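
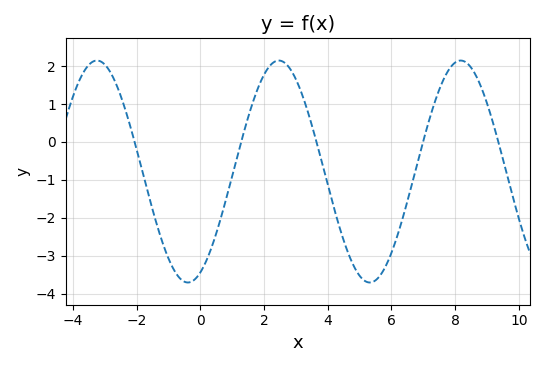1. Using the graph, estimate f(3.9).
-0.8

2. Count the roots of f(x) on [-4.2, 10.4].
5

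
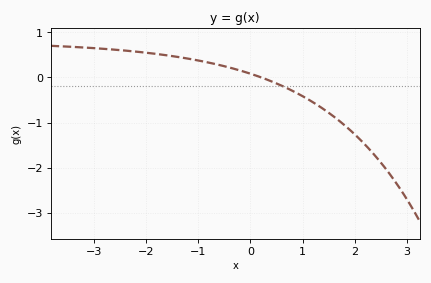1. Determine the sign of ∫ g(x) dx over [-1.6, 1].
positive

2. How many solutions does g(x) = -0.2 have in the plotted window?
1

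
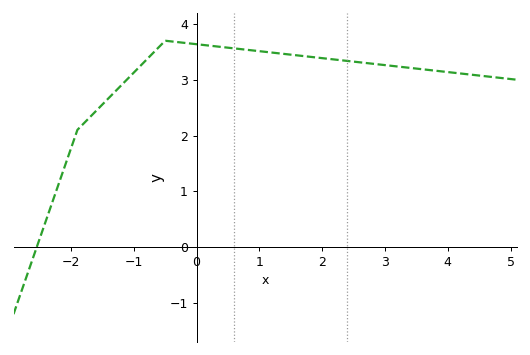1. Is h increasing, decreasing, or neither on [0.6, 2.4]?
decreasing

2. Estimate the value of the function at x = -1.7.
2.33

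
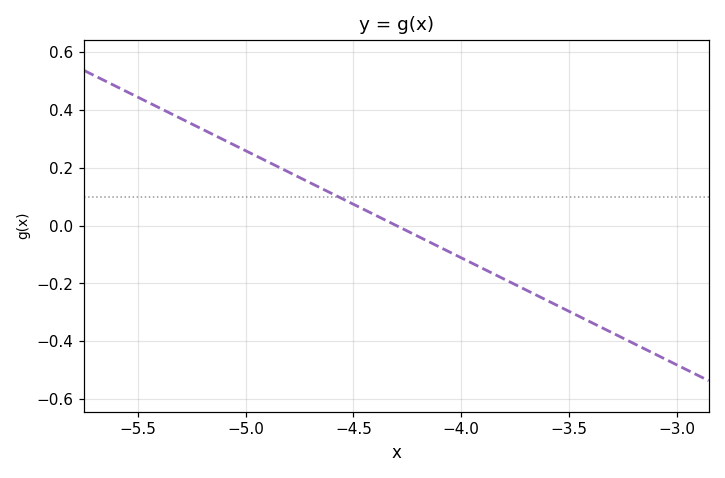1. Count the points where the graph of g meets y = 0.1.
1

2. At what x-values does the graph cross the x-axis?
-4.3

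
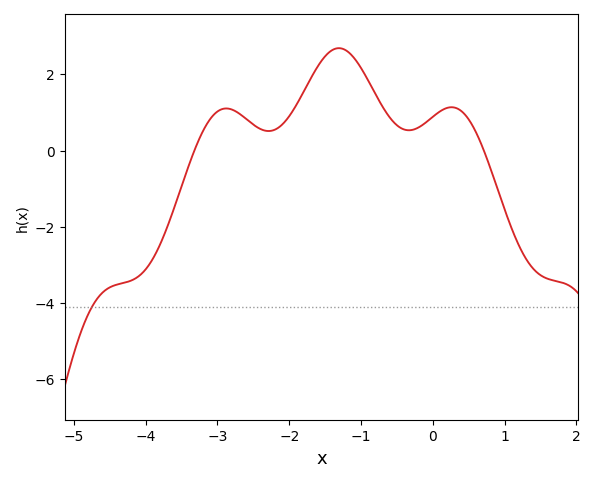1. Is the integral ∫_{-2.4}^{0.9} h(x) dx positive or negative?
positive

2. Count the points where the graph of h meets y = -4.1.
1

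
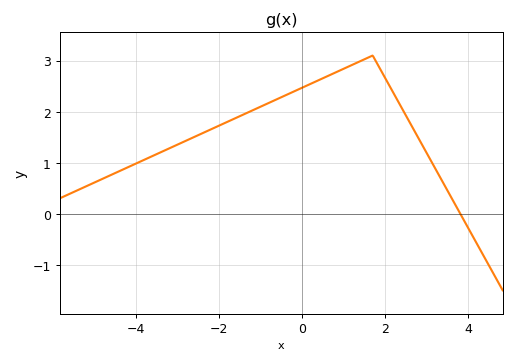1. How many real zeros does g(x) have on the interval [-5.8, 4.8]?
1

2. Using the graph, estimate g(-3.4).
1.21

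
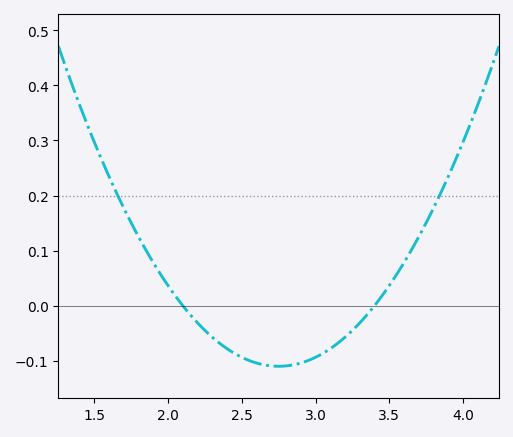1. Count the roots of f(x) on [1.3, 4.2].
2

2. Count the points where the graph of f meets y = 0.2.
2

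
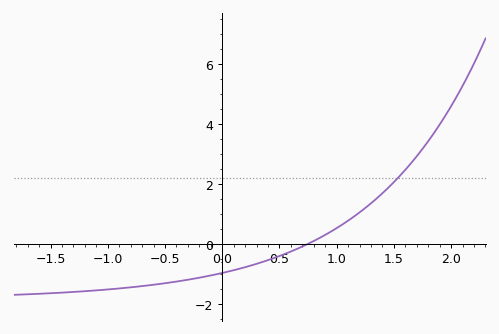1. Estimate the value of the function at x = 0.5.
-0.4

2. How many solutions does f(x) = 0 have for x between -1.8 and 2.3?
1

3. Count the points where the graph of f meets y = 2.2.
1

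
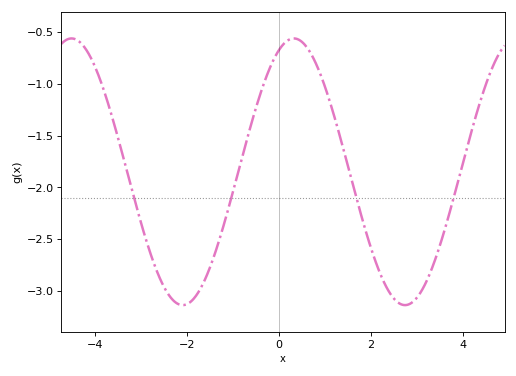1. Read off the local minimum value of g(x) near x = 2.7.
-3.15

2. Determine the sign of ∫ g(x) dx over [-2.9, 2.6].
negative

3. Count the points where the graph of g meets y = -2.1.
4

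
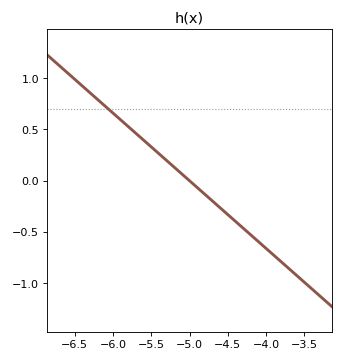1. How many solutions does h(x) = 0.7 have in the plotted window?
1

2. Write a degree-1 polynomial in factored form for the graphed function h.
y = -0.66(x + 5)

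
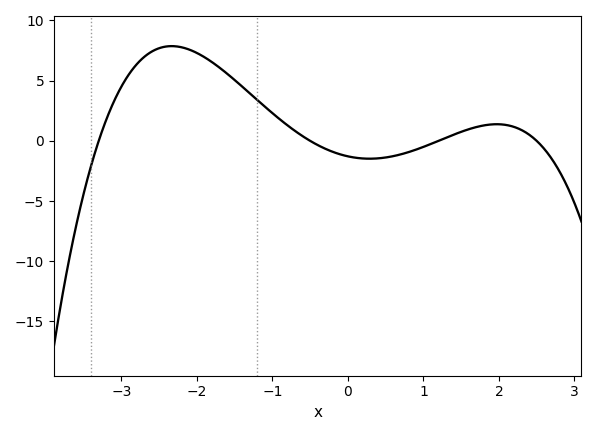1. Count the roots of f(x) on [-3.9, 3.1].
4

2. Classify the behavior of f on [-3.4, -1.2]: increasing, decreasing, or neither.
neither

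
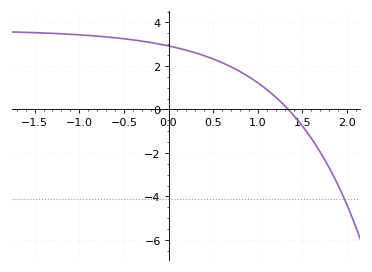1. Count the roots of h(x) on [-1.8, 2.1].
1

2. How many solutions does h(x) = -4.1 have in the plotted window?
1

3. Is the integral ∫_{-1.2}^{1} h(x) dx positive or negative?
positive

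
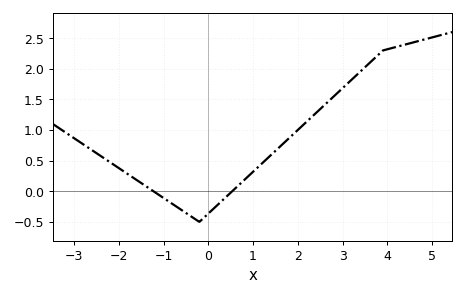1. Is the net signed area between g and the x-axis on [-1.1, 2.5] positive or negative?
positive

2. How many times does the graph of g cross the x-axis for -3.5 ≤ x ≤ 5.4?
2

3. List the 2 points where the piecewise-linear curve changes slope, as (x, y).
(-0.2, -0.5); (3.9, 2.3)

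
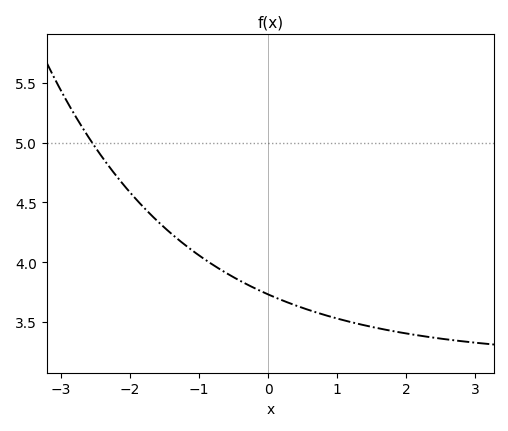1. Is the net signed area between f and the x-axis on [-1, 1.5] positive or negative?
positive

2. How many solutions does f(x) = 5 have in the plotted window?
1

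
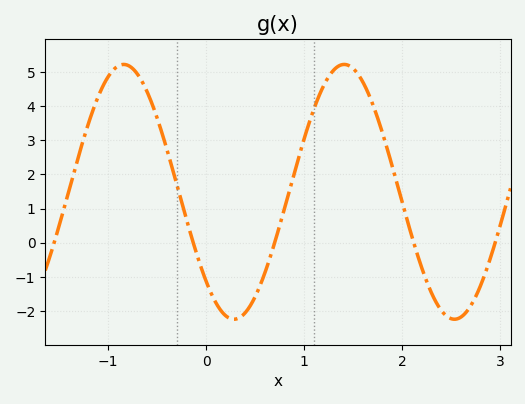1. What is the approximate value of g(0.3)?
-2.2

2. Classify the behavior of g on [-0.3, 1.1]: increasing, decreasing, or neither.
neither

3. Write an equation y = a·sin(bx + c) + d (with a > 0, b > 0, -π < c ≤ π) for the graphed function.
y = 3.74sin(2.8x - 2.4) + 1.49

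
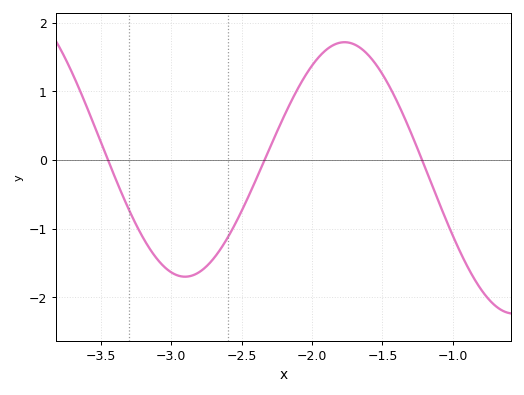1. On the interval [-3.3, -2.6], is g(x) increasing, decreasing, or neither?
neither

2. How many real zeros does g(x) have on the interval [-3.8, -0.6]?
3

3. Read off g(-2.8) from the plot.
-1.63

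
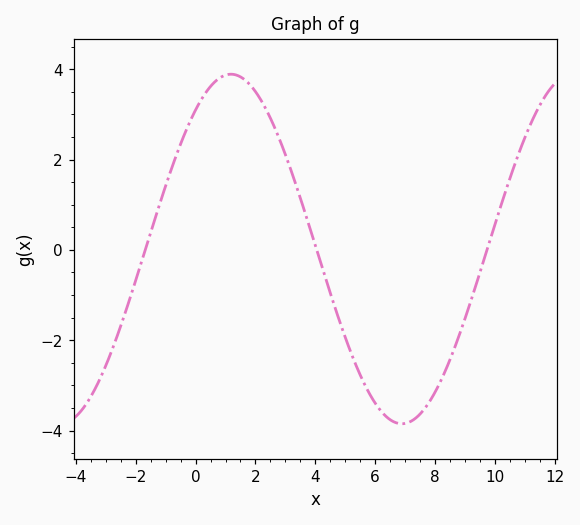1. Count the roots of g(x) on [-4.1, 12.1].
3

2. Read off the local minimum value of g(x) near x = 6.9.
-3.85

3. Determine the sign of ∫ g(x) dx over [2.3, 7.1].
negative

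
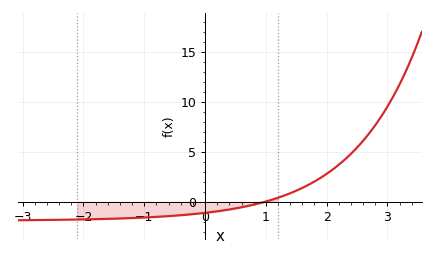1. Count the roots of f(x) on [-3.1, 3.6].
1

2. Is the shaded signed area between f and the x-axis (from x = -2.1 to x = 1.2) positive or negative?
negative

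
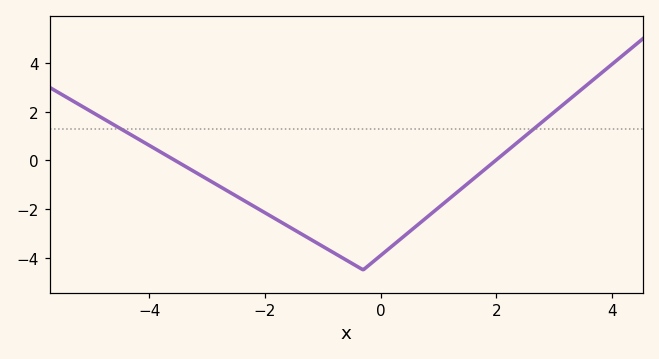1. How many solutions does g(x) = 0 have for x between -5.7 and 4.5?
2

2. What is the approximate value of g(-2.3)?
-1.8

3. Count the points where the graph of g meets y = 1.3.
2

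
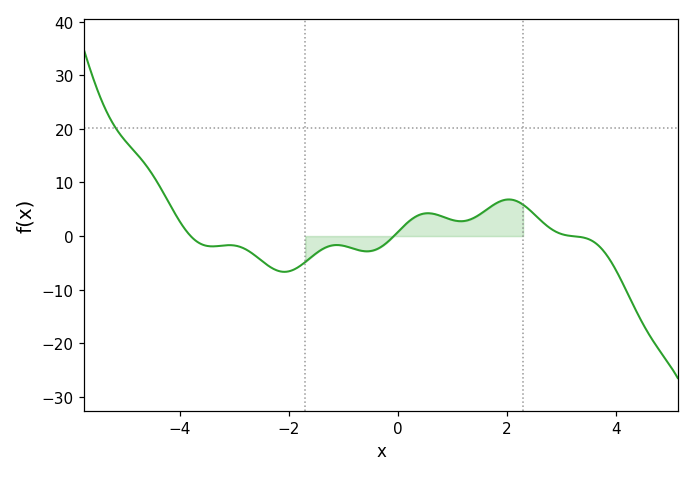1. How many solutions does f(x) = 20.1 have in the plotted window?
1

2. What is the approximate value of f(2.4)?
5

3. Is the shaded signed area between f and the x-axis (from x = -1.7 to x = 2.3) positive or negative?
positive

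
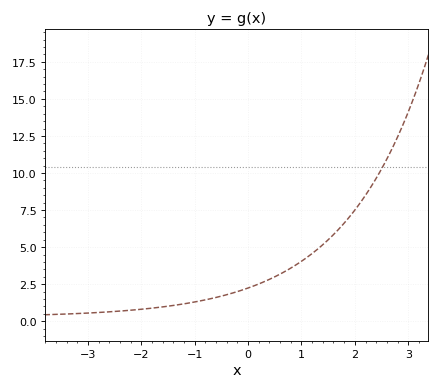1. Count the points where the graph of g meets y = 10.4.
1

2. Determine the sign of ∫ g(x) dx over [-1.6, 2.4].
positive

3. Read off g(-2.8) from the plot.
0.5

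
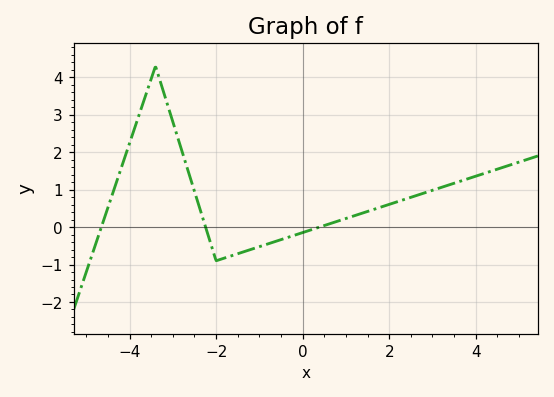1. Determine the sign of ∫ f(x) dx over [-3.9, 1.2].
positive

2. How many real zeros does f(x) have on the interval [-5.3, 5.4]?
3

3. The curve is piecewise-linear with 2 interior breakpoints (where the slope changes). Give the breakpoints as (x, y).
(-3.4, 4.3); (-2, -0.9)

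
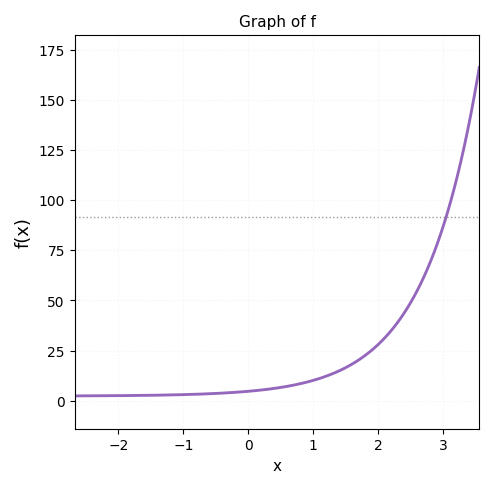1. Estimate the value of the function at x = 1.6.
18.4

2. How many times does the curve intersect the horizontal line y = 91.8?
1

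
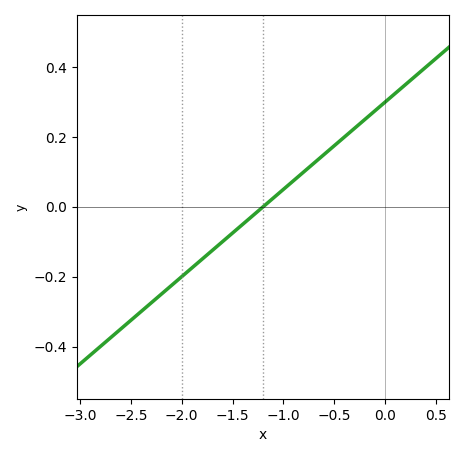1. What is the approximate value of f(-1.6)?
-0.1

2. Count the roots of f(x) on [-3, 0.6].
1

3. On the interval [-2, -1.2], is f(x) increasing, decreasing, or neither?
increasing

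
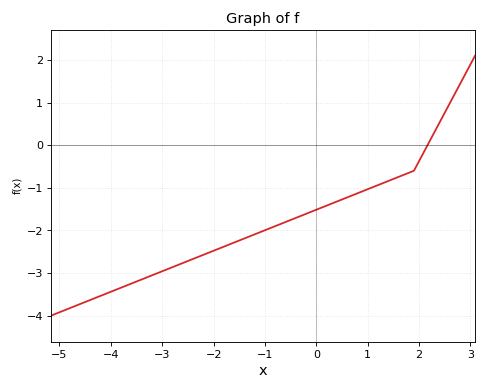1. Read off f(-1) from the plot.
-1.99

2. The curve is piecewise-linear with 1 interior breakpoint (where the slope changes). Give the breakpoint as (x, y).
(1.9, -0.6)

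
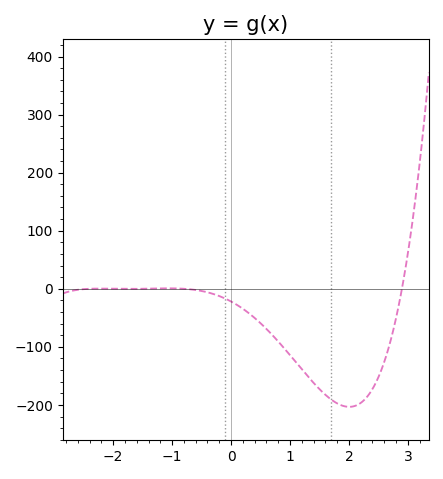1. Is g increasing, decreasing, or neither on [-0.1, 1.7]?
decreasing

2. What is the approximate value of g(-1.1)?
0.736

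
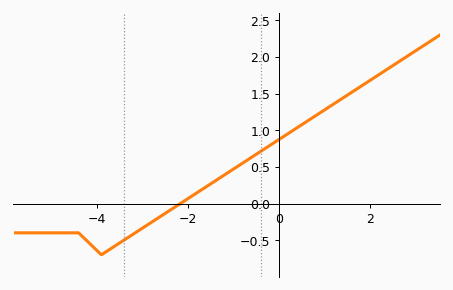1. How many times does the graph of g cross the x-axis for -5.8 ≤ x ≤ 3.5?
1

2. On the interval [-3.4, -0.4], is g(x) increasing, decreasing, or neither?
increasing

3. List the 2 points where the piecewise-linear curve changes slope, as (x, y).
(-4.4, -0.4); (-3.9, -0.7)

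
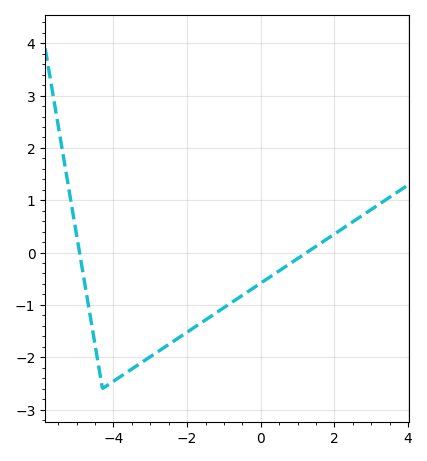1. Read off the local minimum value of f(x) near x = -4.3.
-2.6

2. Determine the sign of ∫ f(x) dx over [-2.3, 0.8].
negative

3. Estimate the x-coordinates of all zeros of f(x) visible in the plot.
-4.92, 1.25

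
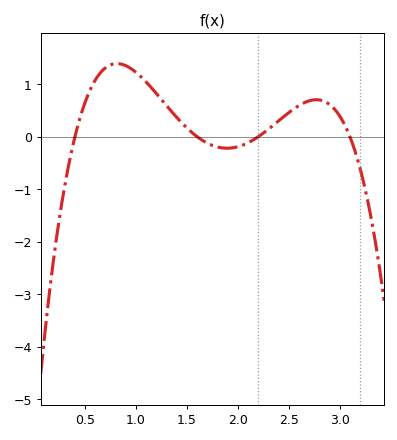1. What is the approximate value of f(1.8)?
-0.2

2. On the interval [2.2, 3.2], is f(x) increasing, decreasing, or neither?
neither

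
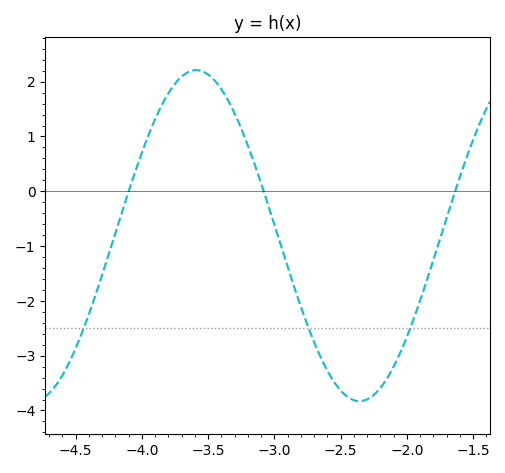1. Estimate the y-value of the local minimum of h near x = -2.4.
-3.8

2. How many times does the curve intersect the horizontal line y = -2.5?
3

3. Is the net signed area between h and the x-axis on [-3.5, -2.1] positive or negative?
negative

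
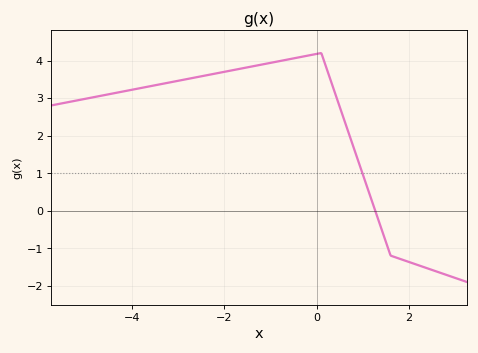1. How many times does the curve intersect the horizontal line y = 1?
1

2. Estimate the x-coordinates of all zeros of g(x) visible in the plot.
1.2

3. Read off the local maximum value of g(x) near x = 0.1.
4.2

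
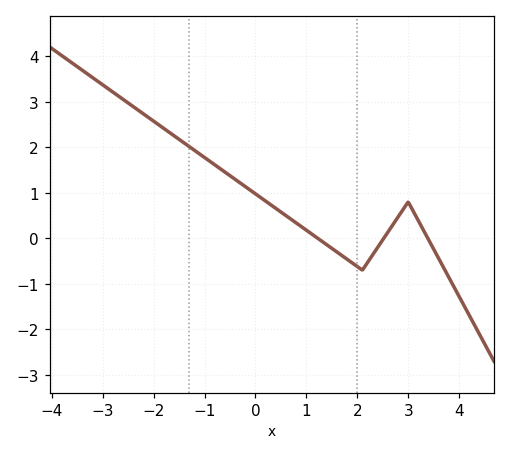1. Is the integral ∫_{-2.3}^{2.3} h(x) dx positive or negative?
positive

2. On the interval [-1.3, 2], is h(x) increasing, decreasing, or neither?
decreasing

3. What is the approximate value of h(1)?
0.2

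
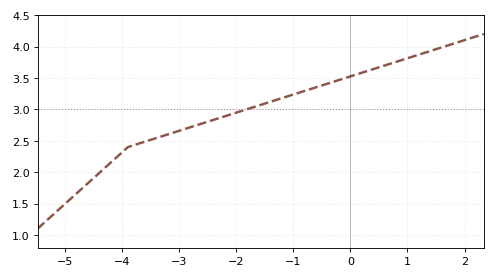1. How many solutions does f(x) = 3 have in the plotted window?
1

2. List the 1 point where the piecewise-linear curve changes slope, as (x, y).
(-3.9, 2.4)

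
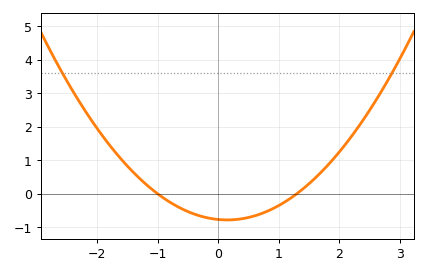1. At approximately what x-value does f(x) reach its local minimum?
0.15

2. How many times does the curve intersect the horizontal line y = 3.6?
2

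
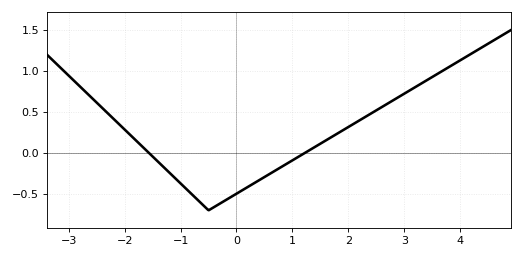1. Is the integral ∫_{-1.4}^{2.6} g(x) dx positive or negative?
negative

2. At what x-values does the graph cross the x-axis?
-1.6, 1.2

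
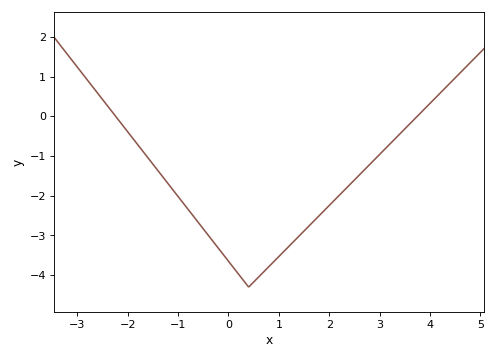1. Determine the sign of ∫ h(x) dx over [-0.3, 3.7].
negative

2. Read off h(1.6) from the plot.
-2.8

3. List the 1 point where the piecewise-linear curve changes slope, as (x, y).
(0.4, -4.3)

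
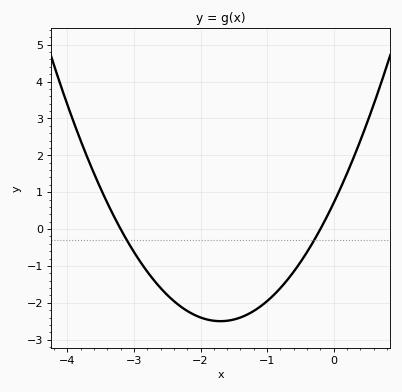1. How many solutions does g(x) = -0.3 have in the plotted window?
2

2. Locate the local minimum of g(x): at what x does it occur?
-1.7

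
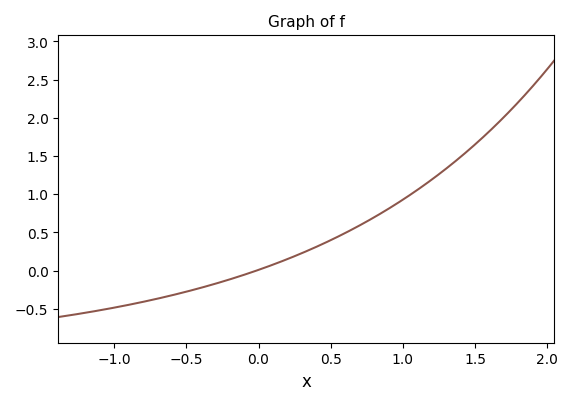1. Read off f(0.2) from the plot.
0.15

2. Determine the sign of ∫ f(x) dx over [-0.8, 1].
positive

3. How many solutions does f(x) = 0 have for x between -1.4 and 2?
1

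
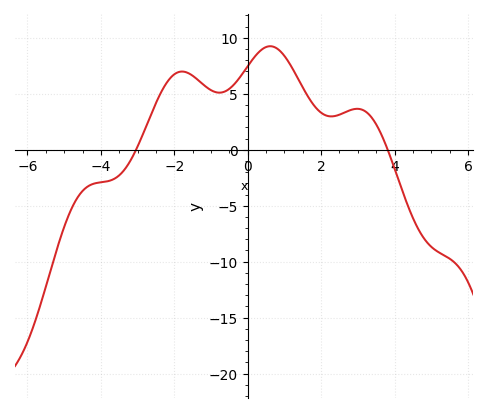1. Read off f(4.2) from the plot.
-3.5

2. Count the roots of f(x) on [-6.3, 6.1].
2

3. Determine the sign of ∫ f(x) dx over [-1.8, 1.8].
positive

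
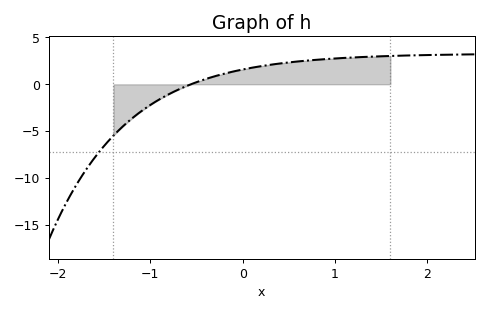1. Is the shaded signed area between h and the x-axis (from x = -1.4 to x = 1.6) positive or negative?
positive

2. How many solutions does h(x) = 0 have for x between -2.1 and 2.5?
1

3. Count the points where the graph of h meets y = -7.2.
1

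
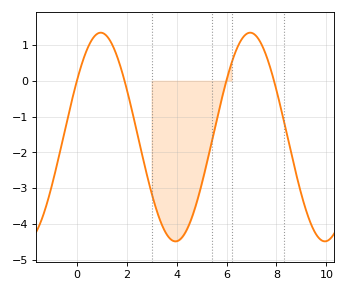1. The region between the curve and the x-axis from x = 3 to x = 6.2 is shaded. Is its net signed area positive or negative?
negative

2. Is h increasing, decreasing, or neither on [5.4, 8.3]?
neither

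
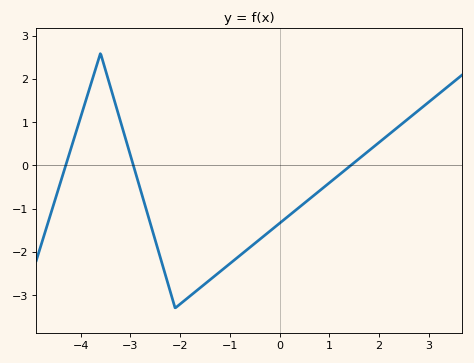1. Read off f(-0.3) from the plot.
-1.6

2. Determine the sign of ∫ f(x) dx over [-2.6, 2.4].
negative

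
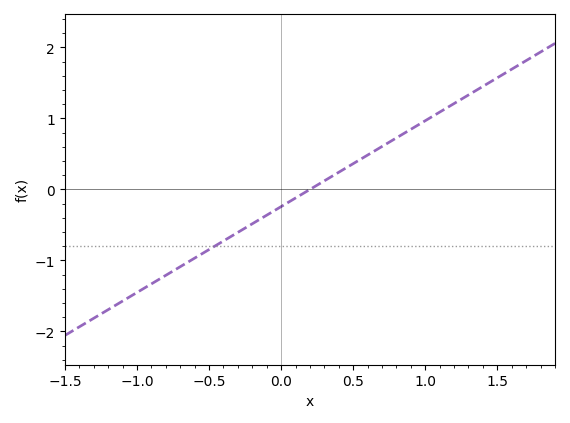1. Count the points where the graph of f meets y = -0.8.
1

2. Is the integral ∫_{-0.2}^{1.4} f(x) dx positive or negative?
positive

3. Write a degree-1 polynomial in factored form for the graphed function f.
y = 1.21(x - 0.2)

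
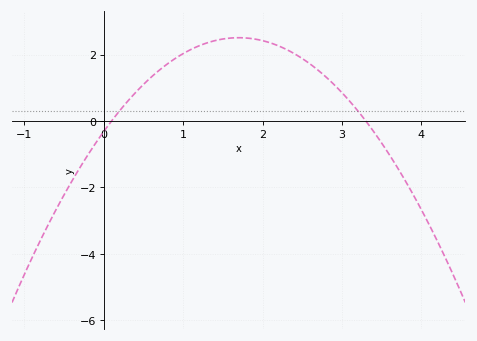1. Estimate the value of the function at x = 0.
-0.4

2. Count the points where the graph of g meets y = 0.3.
2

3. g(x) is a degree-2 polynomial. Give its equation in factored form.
y = -0.98(x - 0.1)(x - 3.3)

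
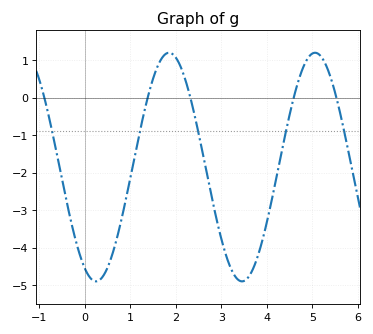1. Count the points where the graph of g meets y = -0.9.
5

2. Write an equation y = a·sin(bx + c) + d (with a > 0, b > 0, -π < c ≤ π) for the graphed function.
y = 3.05sin(2x - 2.1) - 1.85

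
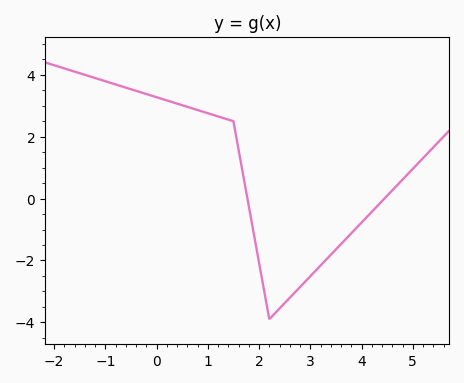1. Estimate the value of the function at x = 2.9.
-2.6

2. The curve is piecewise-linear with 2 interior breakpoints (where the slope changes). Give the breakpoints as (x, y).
(1.5, 2.5); (2.2, -3.9)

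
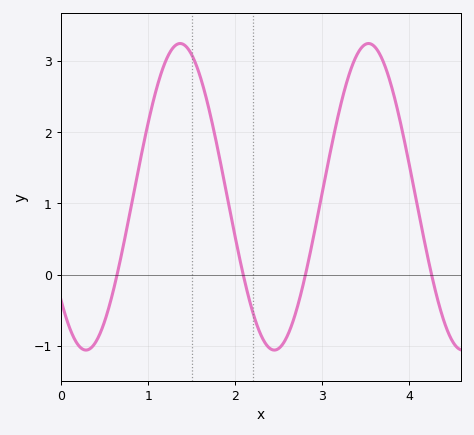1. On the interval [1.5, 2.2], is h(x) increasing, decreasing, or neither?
decreasing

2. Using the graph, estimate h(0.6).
-0.2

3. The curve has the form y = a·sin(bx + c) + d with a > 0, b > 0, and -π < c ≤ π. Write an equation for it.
y = 2.15sin(2.9x - 2.4) + 1.09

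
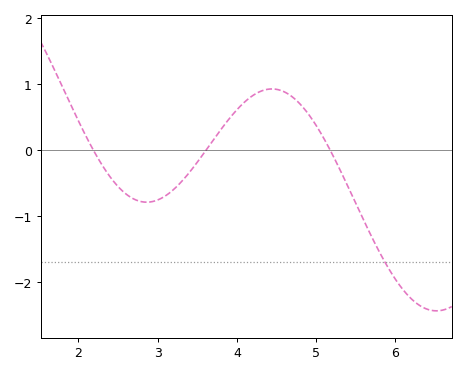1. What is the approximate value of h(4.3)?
0.887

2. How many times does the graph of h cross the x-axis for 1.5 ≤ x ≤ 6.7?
3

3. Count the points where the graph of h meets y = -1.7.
1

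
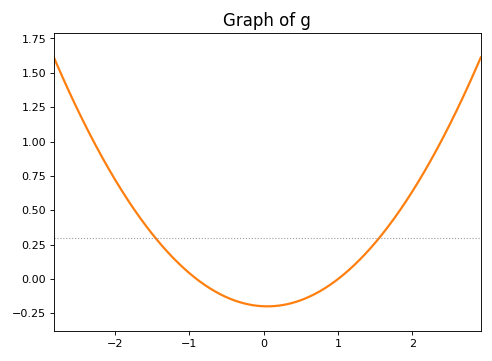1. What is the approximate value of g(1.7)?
0.4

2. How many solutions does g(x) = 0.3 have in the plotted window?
2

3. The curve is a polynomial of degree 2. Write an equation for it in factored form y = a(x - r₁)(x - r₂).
y = 0.22(x + 0.9)(x - 1)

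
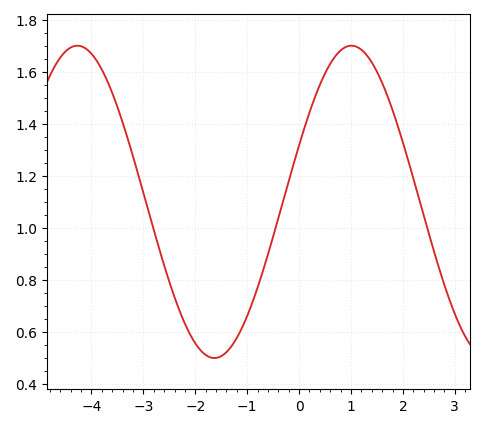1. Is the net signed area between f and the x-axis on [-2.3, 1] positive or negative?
positive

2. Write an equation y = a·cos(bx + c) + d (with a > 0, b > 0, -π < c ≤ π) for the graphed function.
y = 0.6cos(1.2x - 1.2) + 1.1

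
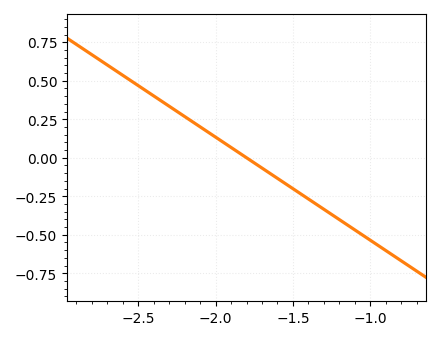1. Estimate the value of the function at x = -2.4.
0.4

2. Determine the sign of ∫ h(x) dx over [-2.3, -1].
negative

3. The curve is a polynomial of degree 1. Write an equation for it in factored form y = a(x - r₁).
y = -0.67(x + 1.8)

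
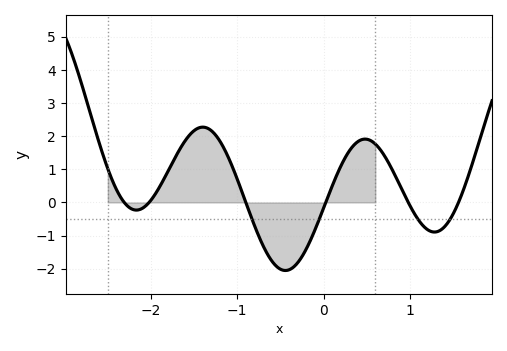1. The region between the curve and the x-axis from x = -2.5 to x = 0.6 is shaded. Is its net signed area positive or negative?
positive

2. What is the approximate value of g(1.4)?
-0.738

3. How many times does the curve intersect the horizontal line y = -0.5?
4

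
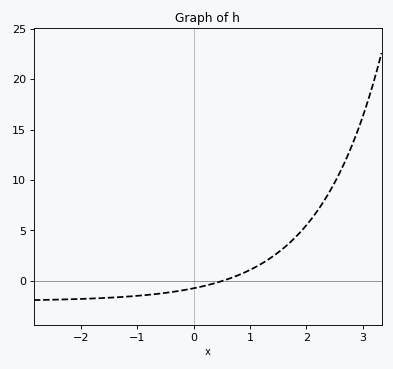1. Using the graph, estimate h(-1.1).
-1.5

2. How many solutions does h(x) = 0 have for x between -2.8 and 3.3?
1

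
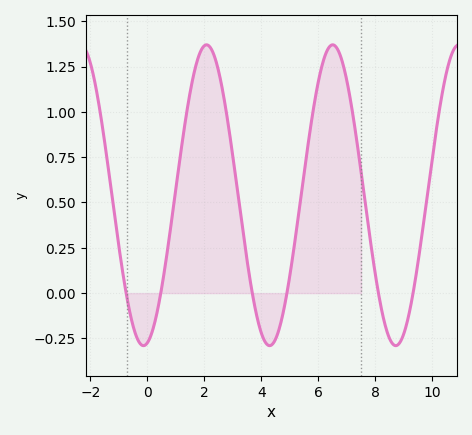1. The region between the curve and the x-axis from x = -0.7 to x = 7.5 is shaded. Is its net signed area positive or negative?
positive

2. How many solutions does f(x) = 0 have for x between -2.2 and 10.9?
6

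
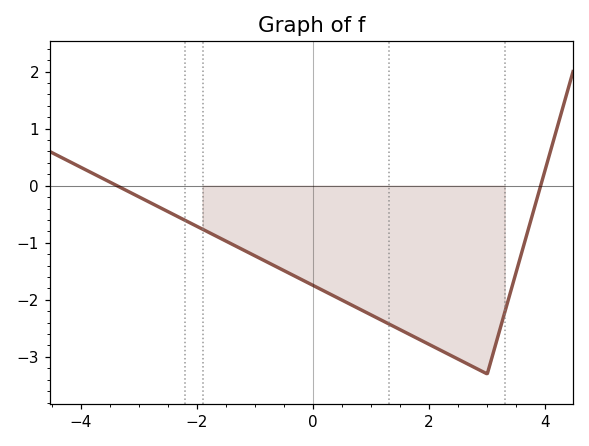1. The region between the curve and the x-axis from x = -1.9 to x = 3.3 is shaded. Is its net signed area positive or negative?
negative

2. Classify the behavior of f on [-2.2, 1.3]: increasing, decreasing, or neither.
decreasing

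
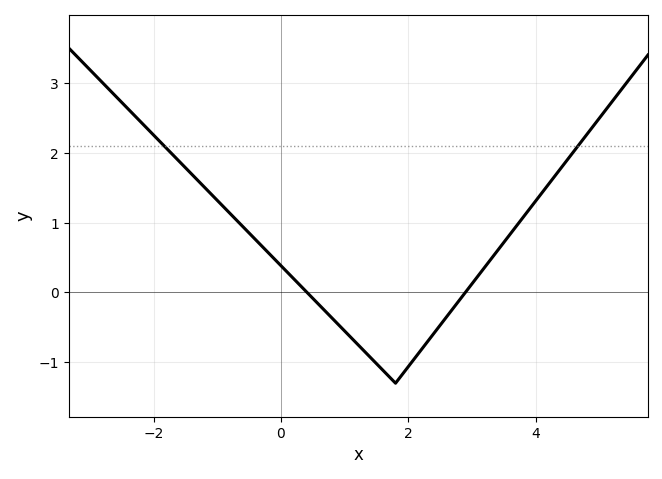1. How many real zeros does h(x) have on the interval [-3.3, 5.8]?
2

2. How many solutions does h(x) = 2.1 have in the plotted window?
2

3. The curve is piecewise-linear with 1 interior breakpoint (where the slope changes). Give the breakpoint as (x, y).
(1.8, -1.3)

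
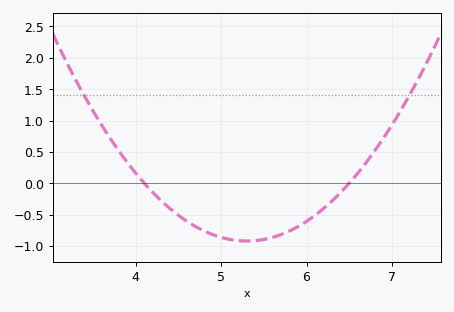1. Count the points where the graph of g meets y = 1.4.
2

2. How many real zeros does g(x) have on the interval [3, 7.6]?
2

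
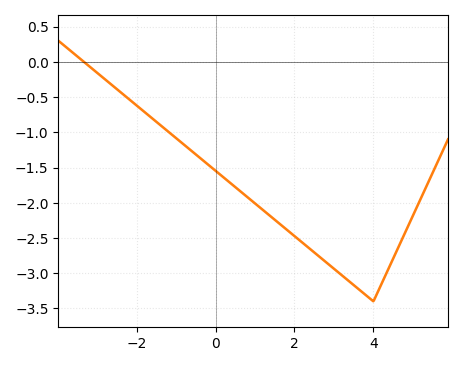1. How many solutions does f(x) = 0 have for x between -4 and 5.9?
1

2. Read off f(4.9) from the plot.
-2.3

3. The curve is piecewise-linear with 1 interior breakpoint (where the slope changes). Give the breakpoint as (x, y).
(4, -3.4)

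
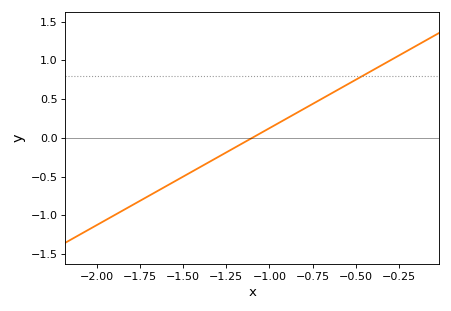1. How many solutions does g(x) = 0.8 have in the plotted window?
1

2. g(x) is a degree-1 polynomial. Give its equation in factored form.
y = 1.25(x + 1.1)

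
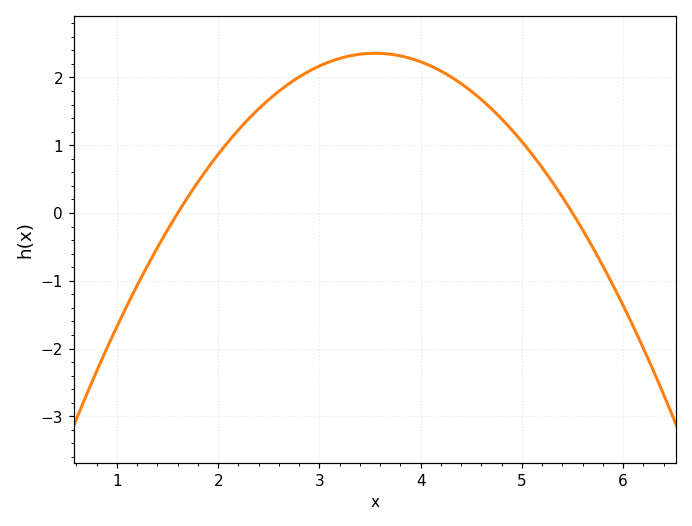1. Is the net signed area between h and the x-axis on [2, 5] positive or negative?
positive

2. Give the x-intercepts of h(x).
1.6, 5.5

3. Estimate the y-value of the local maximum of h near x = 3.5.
2.36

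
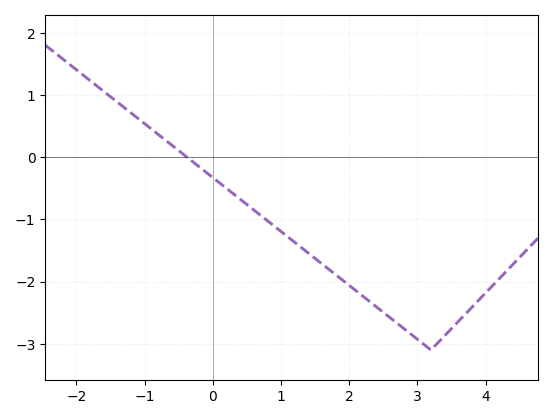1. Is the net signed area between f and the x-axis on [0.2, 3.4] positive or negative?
negative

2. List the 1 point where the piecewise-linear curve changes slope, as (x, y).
(3.2, -3.1)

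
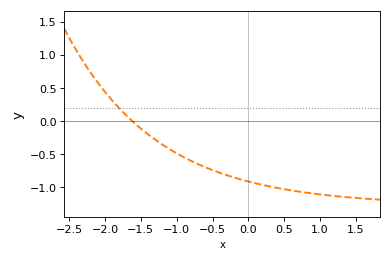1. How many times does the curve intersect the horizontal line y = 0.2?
1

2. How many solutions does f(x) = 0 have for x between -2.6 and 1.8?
1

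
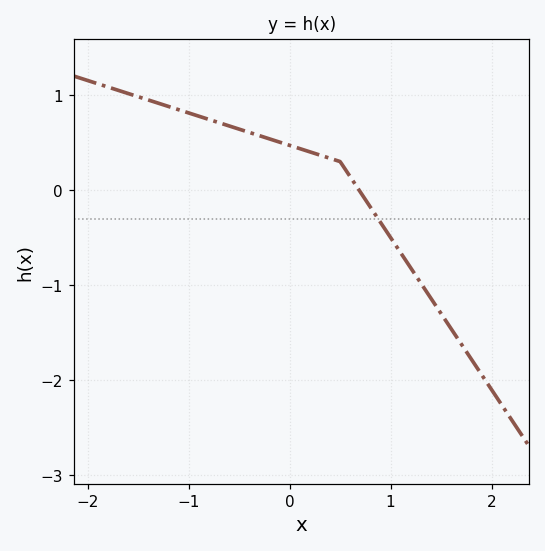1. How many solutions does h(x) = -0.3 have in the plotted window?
1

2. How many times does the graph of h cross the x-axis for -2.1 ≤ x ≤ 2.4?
1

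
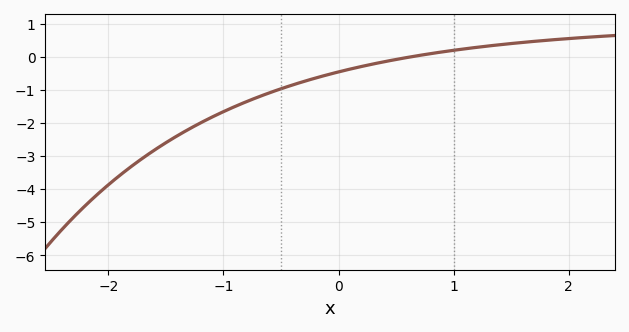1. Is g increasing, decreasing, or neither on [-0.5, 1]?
increasing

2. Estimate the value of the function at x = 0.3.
-0.221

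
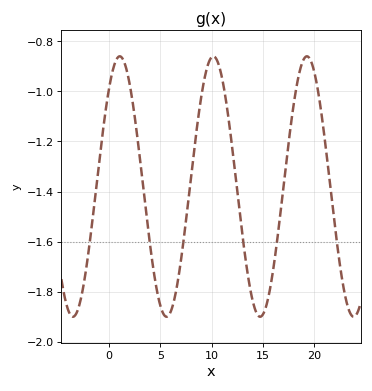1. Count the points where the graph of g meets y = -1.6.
6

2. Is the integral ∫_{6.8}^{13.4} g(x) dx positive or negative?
negative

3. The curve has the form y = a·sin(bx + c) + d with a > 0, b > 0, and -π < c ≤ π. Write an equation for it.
y = 0.52sin(0.69x + 0.84) - 1.38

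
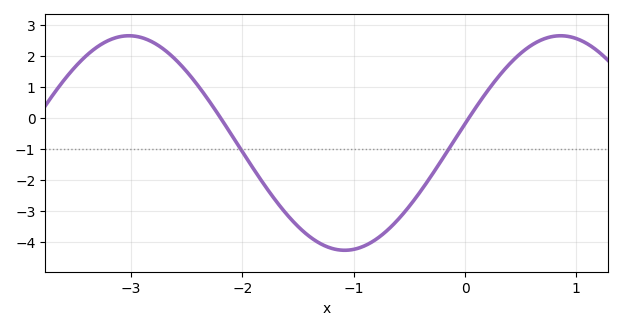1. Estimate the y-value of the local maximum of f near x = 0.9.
2.6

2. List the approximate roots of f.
-2.2, 0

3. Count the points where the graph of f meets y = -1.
2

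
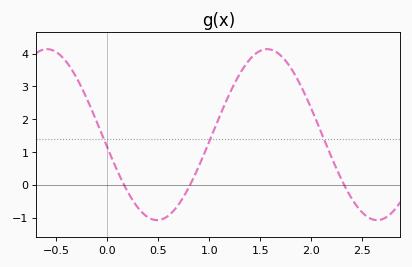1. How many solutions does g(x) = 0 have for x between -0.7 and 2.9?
3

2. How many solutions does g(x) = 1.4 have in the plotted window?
3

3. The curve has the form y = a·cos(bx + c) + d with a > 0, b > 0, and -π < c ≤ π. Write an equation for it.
y = 2.61cos(2.9x + 1.7) + 1.53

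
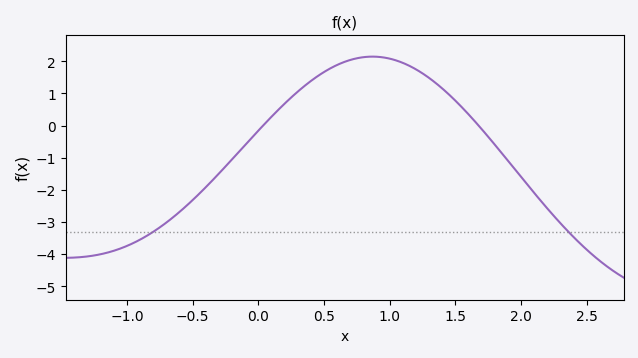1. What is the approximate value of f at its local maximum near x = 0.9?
2.1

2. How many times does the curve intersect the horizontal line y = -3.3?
2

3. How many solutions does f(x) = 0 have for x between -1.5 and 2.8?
2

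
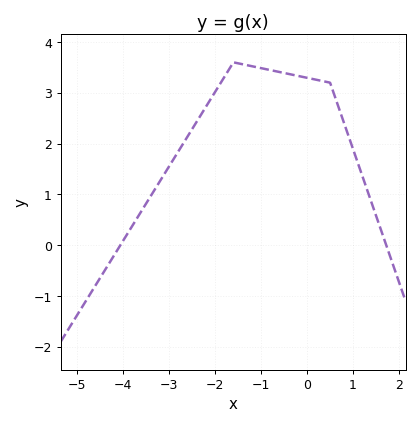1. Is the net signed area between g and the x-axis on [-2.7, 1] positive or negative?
positive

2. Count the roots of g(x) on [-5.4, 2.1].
2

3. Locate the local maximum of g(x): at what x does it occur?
-1.6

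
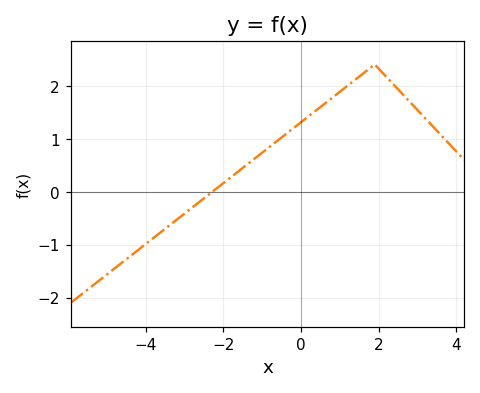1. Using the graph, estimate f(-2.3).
0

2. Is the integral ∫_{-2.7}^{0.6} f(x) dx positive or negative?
positive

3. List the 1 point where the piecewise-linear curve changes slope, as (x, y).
(1.9, 2.4)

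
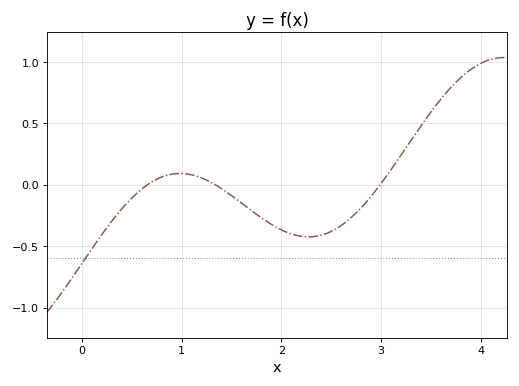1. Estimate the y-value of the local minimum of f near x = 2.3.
-0.424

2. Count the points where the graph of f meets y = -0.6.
1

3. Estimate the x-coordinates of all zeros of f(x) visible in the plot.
0.655, 1.34, 2.99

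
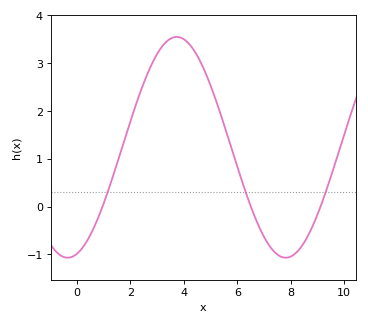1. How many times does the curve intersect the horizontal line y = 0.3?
3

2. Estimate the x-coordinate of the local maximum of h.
3.73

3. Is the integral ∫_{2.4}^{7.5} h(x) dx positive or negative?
positive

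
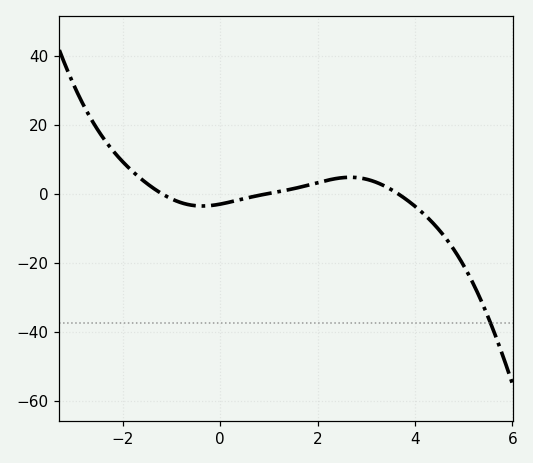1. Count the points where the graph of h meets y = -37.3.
1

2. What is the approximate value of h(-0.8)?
-2.52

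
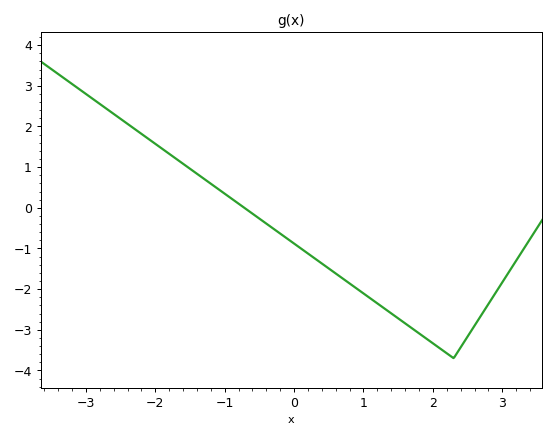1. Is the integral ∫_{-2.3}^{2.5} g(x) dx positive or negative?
negative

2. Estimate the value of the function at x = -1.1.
0.47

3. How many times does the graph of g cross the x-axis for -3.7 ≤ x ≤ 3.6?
1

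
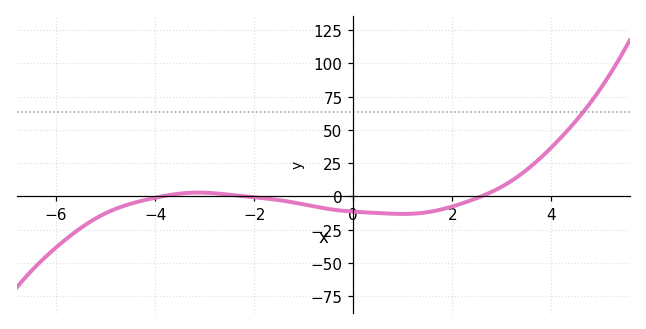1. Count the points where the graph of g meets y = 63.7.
1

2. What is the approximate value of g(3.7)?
25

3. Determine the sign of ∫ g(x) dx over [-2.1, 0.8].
negative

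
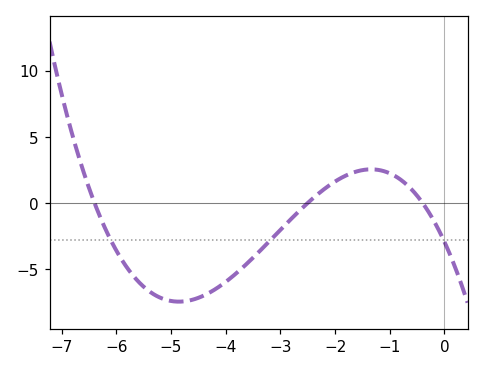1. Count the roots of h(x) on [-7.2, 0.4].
3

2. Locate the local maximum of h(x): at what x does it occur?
-1.34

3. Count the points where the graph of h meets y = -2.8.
3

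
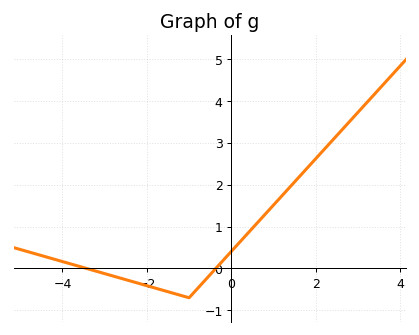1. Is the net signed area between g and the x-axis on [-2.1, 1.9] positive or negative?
positive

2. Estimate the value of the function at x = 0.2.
0.631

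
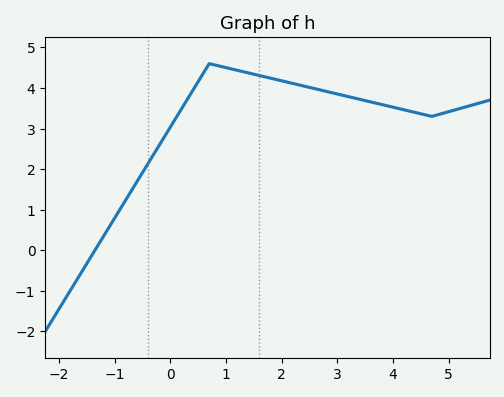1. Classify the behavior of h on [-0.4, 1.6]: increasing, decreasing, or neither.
neither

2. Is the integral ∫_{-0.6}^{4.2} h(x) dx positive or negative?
positive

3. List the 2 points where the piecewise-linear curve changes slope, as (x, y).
(0.7, 4.6); (4.7, 3.3)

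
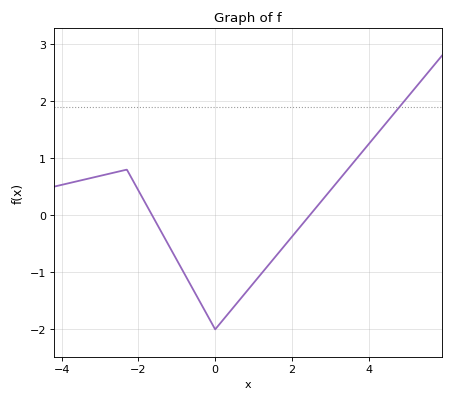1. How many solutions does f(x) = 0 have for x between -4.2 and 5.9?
2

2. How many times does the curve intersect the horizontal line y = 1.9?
1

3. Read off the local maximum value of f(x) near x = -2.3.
0.799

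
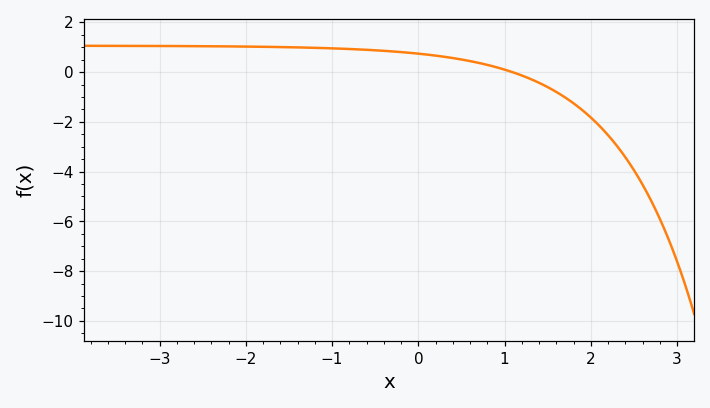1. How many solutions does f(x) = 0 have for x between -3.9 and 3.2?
1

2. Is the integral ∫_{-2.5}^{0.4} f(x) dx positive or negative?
positive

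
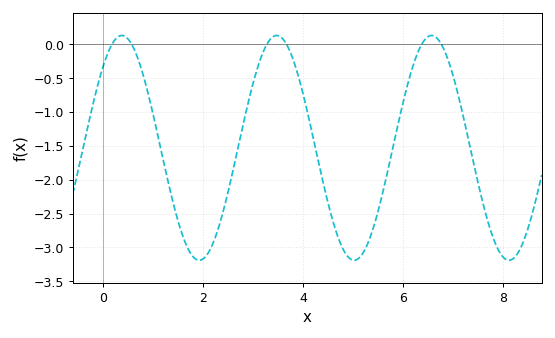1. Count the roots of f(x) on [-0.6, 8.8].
6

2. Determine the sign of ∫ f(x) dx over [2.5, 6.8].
negative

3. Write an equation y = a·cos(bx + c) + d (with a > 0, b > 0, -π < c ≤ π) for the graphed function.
y = 1.66cos(2.03x - 0.76) - 1.53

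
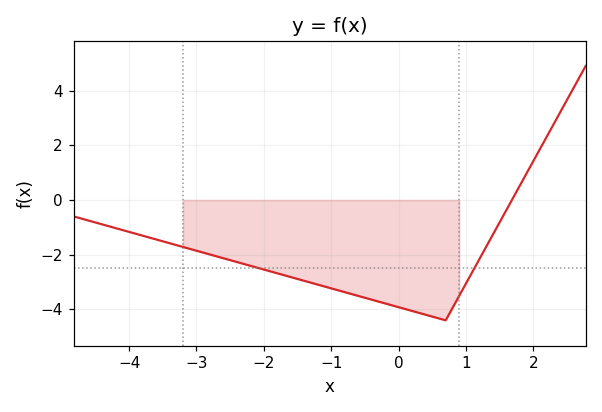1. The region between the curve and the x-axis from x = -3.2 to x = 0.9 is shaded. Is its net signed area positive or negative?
negative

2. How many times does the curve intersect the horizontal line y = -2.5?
2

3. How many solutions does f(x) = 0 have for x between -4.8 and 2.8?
1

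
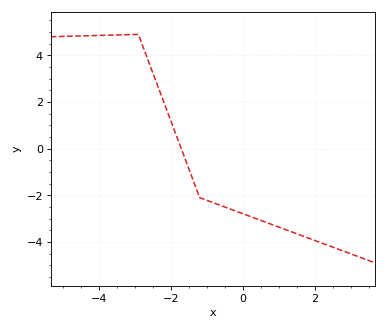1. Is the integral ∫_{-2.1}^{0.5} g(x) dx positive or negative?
negative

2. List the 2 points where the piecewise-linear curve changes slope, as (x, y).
(-2.9, 4.9); (-1.2, -2.1)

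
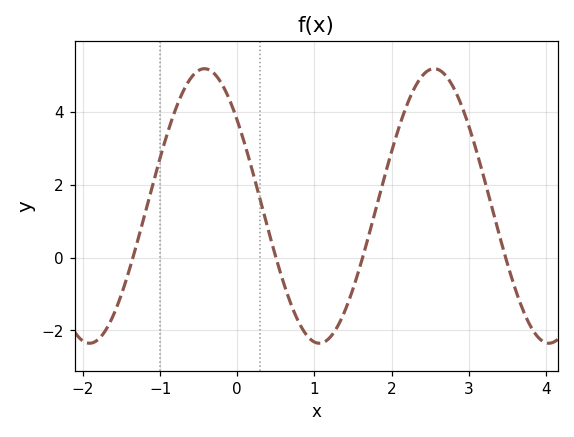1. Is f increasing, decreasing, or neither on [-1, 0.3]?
neither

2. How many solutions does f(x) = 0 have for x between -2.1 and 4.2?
4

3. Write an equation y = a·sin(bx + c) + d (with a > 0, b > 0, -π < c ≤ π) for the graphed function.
y = 3.77sin(2.1x + 2.5) + 1.42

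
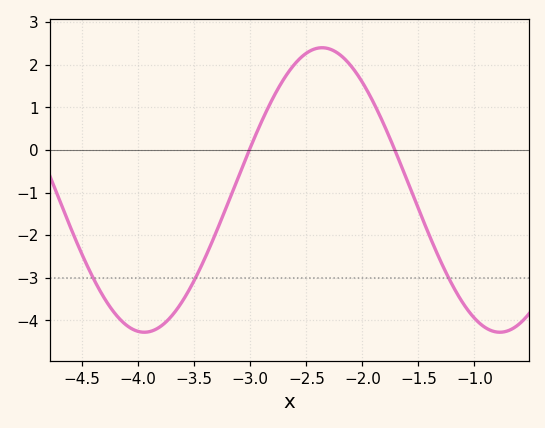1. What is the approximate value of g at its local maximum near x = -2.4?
2.4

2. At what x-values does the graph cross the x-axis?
-3, -1.7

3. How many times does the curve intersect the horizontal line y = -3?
3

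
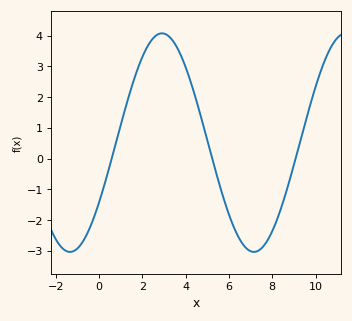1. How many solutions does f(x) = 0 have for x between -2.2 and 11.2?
3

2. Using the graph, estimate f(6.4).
-2.5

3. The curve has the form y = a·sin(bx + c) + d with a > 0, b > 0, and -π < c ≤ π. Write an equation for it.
y = 3.56sin(0.74x - 0.58) + 0.52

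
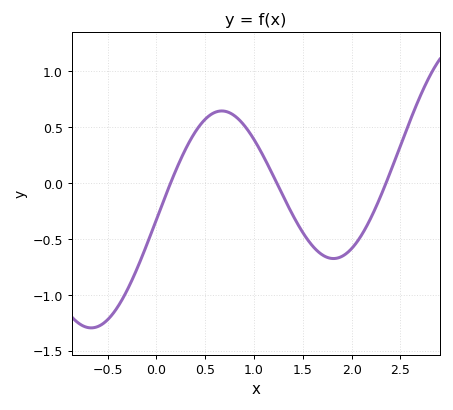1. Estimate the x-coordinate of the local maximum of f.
0.7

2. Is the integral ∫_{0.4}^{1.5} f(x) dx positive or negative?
positive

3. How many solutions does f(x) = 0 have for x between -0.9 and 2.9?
3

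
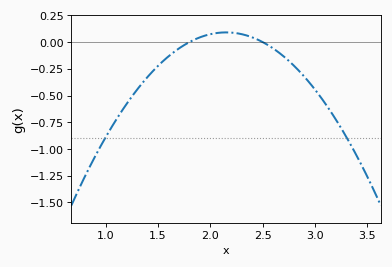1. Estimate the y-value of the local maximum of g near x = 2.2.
0.1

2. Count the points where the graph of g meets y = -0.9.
2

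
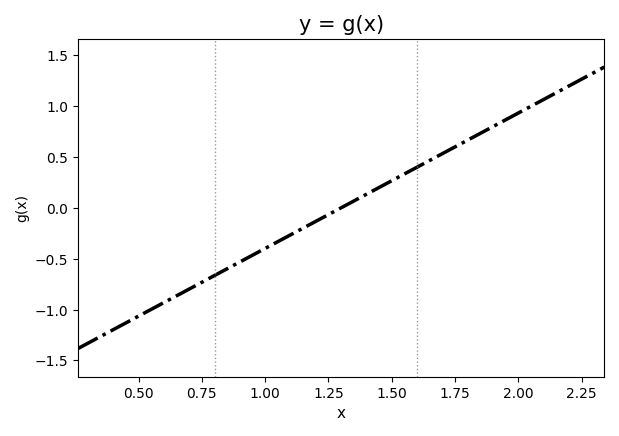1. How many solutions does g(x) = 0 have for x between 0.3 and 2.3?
1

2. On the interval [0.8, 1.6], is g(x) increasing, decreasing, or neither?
increasing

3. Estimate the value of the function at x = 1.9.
0.798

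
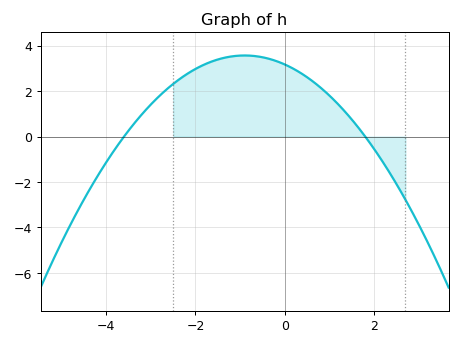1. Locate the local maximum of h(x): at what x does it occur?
-0.9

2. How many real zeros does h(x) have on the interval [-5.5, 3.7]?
2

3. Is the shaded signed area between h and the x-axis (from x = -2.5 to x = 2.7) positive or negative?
positive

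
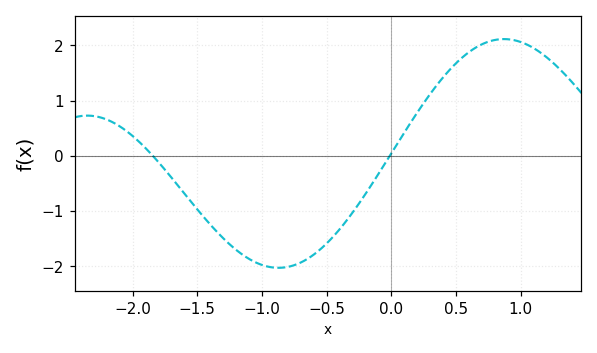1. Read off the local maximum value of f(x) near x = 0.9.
2.1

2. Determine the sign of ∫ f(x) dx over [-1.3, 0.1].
negative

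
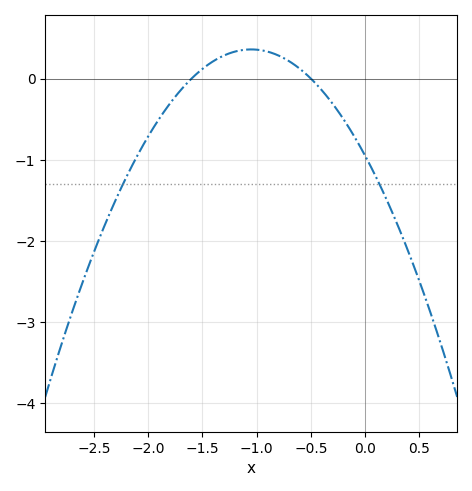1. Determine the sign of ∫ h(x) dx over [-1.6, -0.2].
positive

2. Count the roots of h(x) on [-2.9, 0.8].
2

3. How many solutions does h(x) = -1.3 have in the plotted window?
2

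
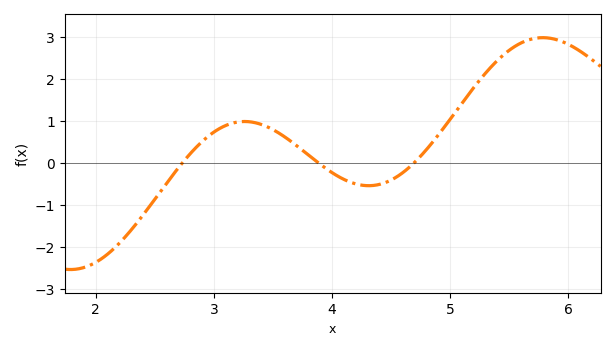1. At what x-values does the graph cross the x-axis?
2.73, 3.89, 4.69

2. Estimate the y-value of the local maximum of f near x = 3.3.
0.988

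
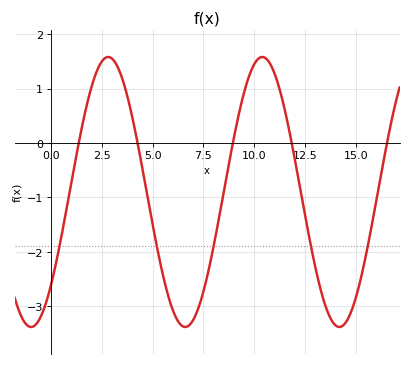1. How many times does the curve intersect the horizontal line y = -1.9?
5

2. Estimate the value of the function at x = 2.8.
1.6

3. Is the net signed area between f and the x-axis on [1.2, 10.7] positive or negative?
negative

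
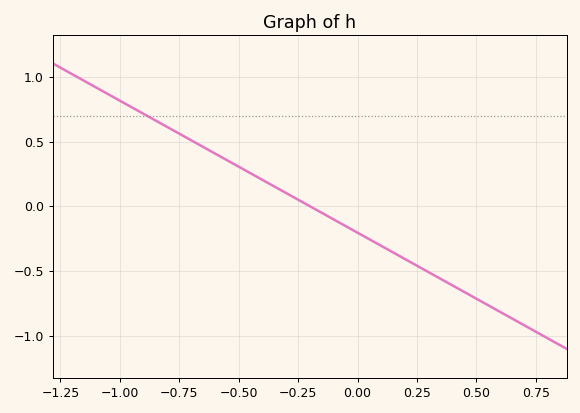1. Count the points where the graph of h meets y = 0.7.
1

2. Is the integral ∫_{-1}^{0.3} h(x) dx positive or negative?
positive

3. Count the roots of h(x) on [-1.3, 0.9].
1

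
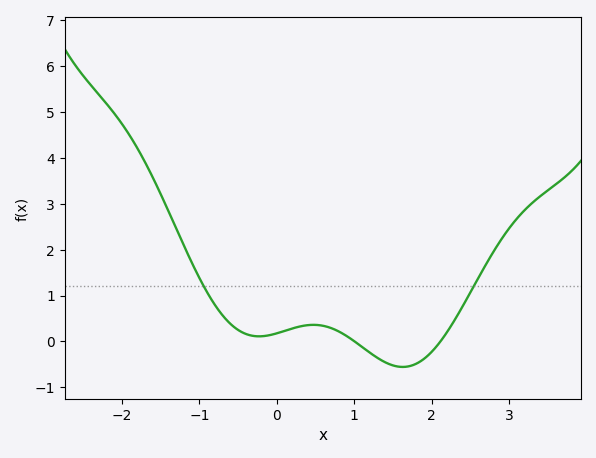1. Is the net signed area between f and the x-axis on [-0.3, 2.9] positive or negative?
positive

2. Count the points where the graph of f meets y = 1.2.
2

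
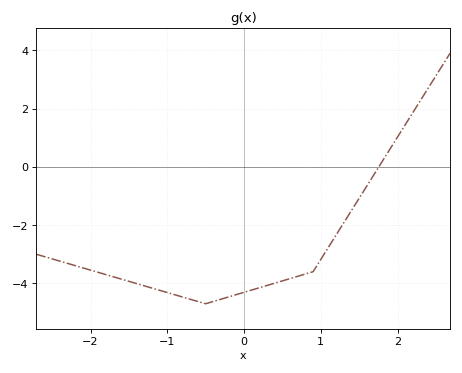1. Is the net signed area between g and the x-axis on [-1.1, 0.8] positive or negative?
negative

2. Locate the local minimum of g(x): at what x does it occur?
-0.5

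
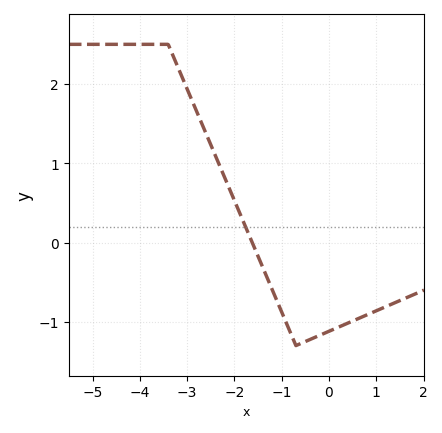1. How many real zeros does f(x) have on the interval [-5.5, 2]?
1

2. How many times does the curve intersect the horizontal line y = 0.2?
1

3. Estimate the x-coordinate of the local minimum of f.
-0.6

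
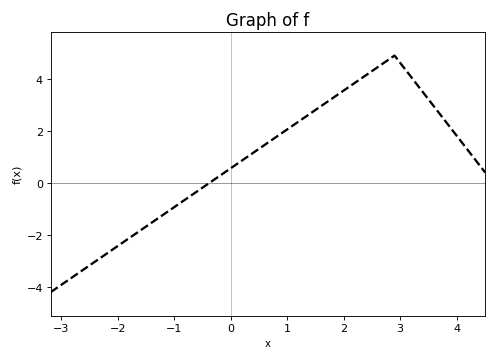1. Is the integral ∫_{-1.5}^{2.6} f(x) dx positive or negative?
positive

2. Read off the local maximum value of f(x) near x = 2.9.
4.9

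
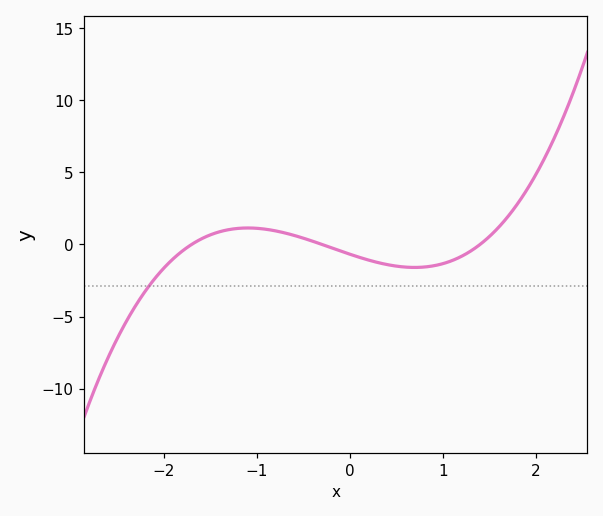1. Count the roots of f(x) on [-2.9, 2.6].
3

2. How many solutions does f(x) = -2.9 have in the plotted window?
1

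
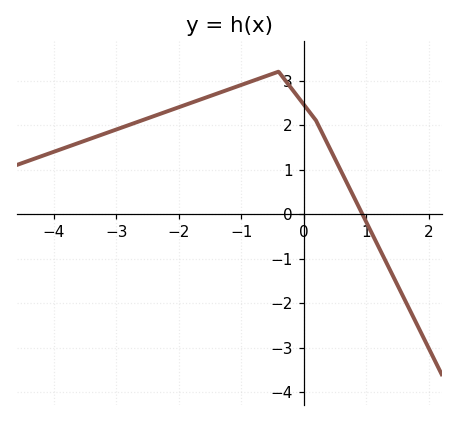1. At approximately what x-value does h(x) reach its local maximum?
-0.4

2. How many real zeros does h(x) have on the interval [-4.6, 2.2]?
1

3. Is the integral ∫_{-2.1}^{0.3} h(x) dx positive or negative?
positive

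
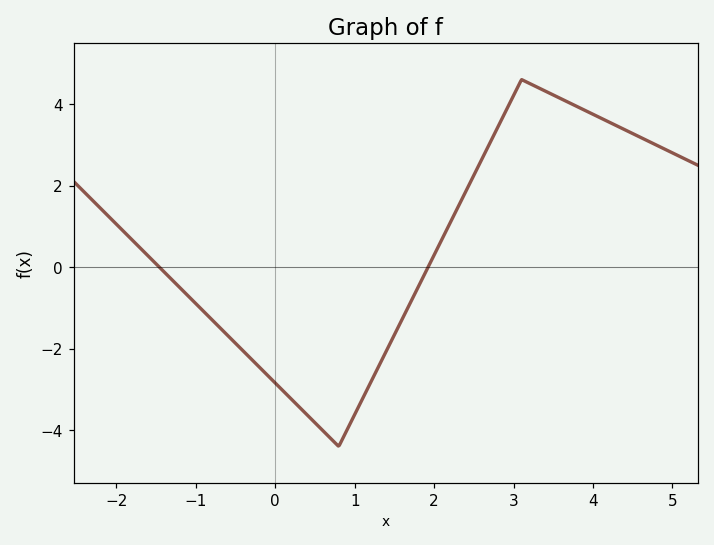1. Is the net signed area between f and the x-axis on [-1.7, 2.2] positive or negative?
negative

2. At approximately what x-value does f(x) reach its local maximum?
3.1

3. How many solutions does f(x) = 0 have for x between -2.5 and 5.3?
2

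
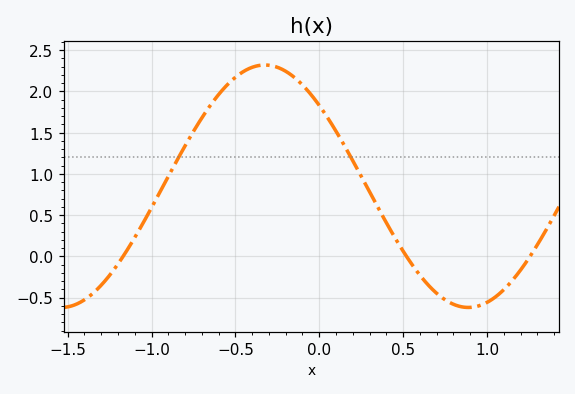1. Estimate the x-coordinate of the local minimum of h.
0.888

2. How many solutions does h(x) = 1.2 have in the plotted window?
2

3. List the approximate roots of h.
-1.17, 0.52, 1.26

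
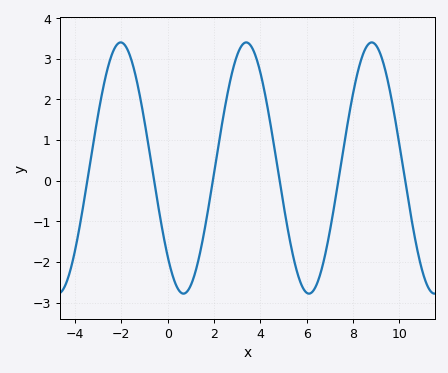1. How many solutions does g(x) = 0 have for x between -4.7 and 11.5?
6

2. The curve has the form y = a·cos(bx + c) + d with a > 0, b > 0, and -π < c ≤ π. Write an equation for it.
y = 3.09cos(1.16x + 2.35) + 0.31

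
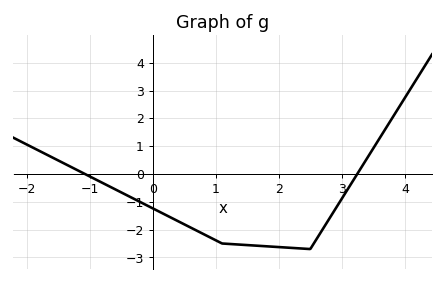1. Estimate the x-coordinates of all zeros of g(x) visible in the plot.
-1.1, 3.2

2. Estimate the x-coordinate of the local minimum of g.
2.5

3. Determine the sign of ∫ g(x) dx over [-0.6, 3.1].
negative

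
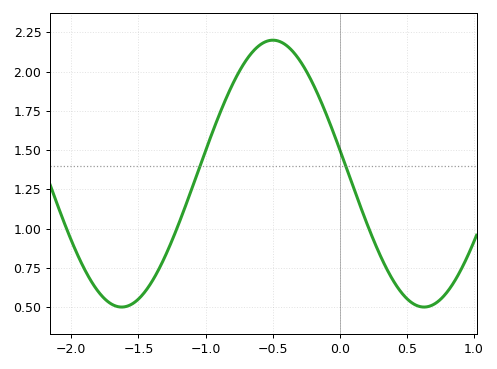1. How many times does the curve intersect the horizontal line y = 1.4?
2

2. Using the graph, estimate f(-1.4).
0.66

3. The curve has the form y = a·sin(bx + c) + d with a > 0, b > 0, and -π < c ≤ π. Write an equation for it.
y = 0.85sin(2.8x + 3) + 1.35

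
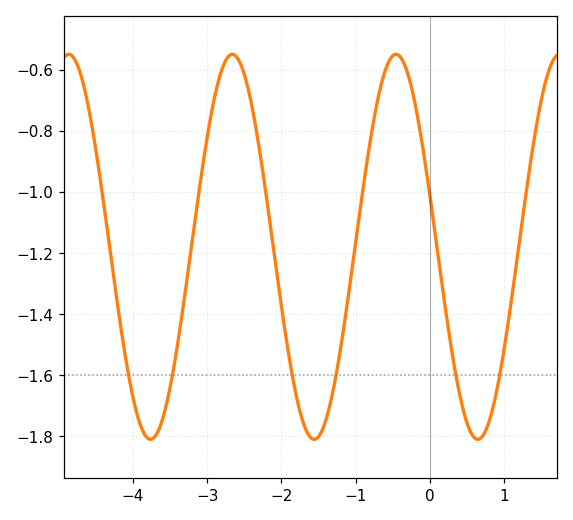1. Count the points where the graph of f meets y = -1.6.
6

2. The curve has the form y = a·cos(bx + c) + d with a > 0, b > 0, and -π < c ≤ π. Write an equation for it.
y = 0.63cos(2.9x + 1.3) - 1.18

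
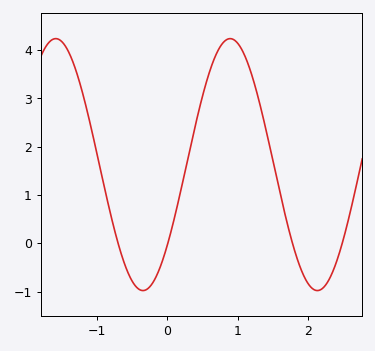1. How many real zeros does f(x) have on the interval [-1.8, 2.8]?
4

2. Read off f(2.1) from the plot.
-0.974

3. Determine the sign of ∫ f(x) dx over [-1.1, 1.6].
positive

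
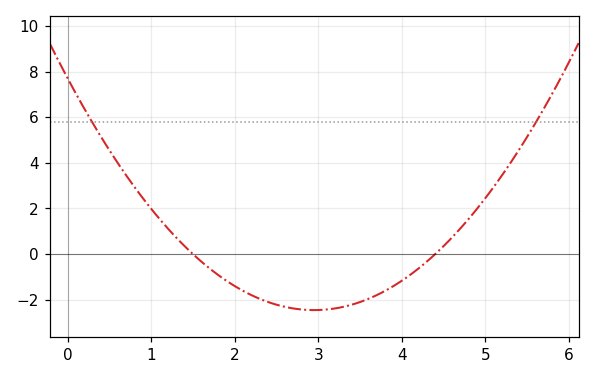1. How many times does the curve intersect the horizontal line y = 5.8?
2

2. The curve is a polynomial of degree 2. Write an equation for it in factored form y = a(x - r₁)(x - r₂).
y = 1.17(x - 1.5)(x - 4.4)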